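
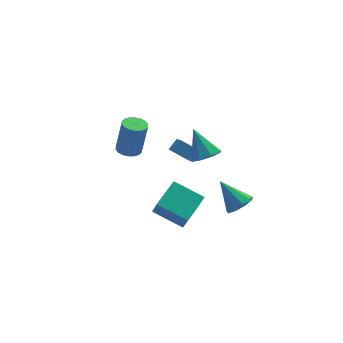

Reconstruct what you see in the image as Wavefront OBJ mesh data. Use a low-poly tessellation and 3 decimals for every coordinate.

v 0.117 1.342 -1.28
v -0.84 2.036 -0.588
v 0.24 2.301 -2.072
v -0.718 2.995 -1.38
v 0.698 1.665 -0.8
v -0.26 2.359 -0.108
v 0.82 2.624 -1.592
v -0.137 3.318 -0.9
v -0.27 -1.936 2.161
v 0.411 -2.333 2.617
v -0.61 -0.824 3.639
v 0.622 -1.78 2.249
v 0.311 -1.319 1.831
v -0.34 -1.219 1.606
v -0.951 -1.539 1.706
v -1.162 -2.092 2.073
v -0.851 -2.553 2.492
v -0.2 -2.653 2.717
v -4.161 -0.454 2.615
v -3.459 -0.54 2.478
v -3.058 -0.471 4.487
v -3.759 -0.386 4.625
v -3.494 -0.221 2.474
v -3.093 -0.152 4.483
v -3.662 0.051 2.498
v -3.26 0.12 4.507
v -3.928 0.223 2.546
v -3.526 0.292 4.555
v -4.24 0.261 2.607
v -3.838 0.33 4.616
v -4.537 0.157 2.67
v -4.135 0.226 4.679
v -4.759 -0.068 2.722
v -4.357 0.001 4.731
v -4.862 -0.369 2.753
v -4.461 -0.3 4.762
v -4.827 -0.688 2.757
v -4.426 -0.619 4.766
v -4.66 -0.96 2.733
v -4.258 -0.891 4.742
v -4.394 -1.132 2.685
v -3.992 -1.063 4.694
v -4.082 -1.17 2.624
v -3.68 -1.101 4.633
v -3.785 -1.066 2.561
v -3.383 -0.997 4.57
v -3.563 -0.841 2.509
v -3.161 -0.772 4.518
v -1.376 -1.354 -4.427
v -1.328 -1.994 -3.206
v -2.745 -0.085 -3.708
v -2.697 -0.726 -2.486
v 0.037 -0.154 -3.854
v 0.085 -0.795 -2.632
v -1.332 1.114 -3.134
v -1.284 0.474 -1.913
v 1.2 -3.338 -1.357
v 1.711 -3.727 -0.755
v 0.44 -2.242 -0.003
v 1.993 -3.247 -0.985
v 1.903 -2.81 -1.389
v 1.485 -2.62 -1.778
v 0.934 -2.765 -1.97
v 0.507 -3.179 -1.875
v 0.404 -3.667 -1.537
v 0.674 -4.001 -1.115
v 1.19 -4.024 -0.807
f 2 4 1
f 5 2 1
f 1 4 3
f 3 5 1
f 2 8 4
f 6 2 5
f 6 8 2
f 4 8 3
f 7 5 3
f 3 8 7
f 7 6 5
f 8 6 7
f 10 9 12
f 10 12 11
f 12 9 13
f 12 13 11
f 13 9 14
f 13 14 11
f 14 9 15
f 14 15 11
f 15 9 16
f 15 16 11
f 16 9 17
f 16 17 11
f 17 9 18
f 17 18 11
f 18 9 10
f 18 10 11
f 20 19 23
f 20 23 21
f 21 23 24
f 21 24 22
f 23 19 25
f 23 25 24
f 24 25 26
f 24 26 22
f 25 19 27
f 25 27 26
f 26 27 28
f 26 28 22
f 27 19 29
f 27 29 28
f 28 29 30
f 28 30 22
f 29 19 31
f 29 31 30
f 30 31 32
f 30 32 22
f 31 19 33
f 31 33 32
f 32 33 34
f 32 34 22
f 33 19 35
f 33 35 34
f 34 35 36
f 34 36 22
f 35 19 37
f 35 37 36
f 36 37 38
f 36 38 22
f 37 19 39
f 37 39 38
f 38 39 40
f 38 40 22
f 39 19 41
f 39 41 40
f 40 41 42
f 40 42 22
f 41 19 43
f 41 43 42
f 42 43 44
f 42 44 22
f 43 19 45
f 43 45 44
f 44 45 46
f 44 46 22
f 45 19 47
f 45 47 46
f 46 47 48
f 46 48 22
f 47 19 20
f 47 20 48
f 48 20 21
f 48 21 22
f 50 52 49
f 53 50 49
f 49 52 51
f 51 53 49
f 50 56 52
f 54 50 53
f 54 56 50
f 52 56 51
f 55 53 51
f 51 56 55
f 55 54 53
f 56 54 55
f 58 57 60
f 58 60 59
f 60 57 61
f 60 61 59
f 61 57 62
f 61 62 59
f 62 57 63
f 62 63 59
f 63 57 64
f 63 64 59
f 64 57 65
f 64 65 59
f 65 57 66
f 65 66 59
f 66 57 67
f 66 67 59
f 67 57 58
f 67 58 59



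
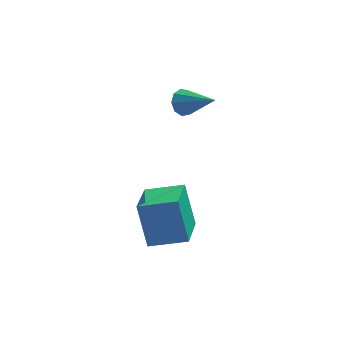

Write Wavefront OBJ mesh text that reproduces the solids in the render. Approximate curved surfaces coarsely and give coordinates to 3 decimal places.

v -1.907 -2.462 -1.585
v -2.263 -1.621 0.115
v -1.522 -0.837 -2.309
v -1.878 0.004 -0.609
v -0.362 -2.644 -1.171
v -0.718 -1.803 0.529
v 0.023 -1.019 -1.895
v -0.333 -0.178 -0.195
v -0.134 3.31 1.586
v 0.329 3.401 1.154
v 1.034 2.33 2.634
v 0.335 3.724 1.45
v 0.121 3.853 1.809
v -0.212 3.728 2.064
v -0.509 3.408 2.096
v -0.63 3.042 1.889
v -0.52 2.801 1.54
v -0.228 2.799 1.213
v 0.107 3.036 1.061
f 2 4 1
f 5 2 1
f 1 4 3
f 3 5 1
f 2 8 4
f 6 2 5
f 6 8 2
f 4 8 3
f 7 5 3
f 3 8 7
f 7 6 5
f 8 6 7
f 10 9 12
f 10 12 11
f 12 9 13
f 12 13 11
f 13 9 14
f 13 14 11
f 14 9 15
f 14 15 11
f 15 9 16
f 15 16 11
f 16 9 17
f 16 17 11
f 17 9 18
f 17 18 11
f 18 9 19
f 18 19 11
f 19 9 10
f 19 10 11



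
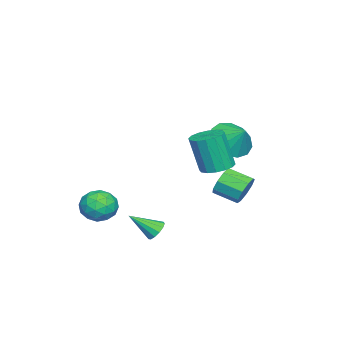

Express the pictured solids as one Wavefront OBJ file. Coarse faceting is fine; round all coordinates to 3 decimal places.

v 3.204 2.396 0.711
v 3.949 2.587 0.748
v 3.982 2.115 2.526
v 3.236 1.924 2.489
v 3.752 2.921 0.84
v 3.785 2.449 2.618
v 3.408 3.115 0.898
v 3.441 2.642 2.676
v 3.009 3.116 0.906
v 3.042 2.643 2.684
v 2.663 2.924 0.861
v 2.696 2.451 2.639
v 2.461 2.59 0.776
v 2.494 2.118 2.554
v 2.458 2.205 0.674
v 2.491 1.733 2.452
v 2.655 1.871 0.582
v 2.688 1.399 2.36
v 2.999 1.678 0.524
v 3.032 1.205 2.302
v 3.398 1.677 0.516
v 3.431 1.204 2.294
v 3.744 1.869 0.561
v 3.777 1.396 2.339
v 3.946 2.202 0.646
v 3.979 1.73 2.424
v 2.968 -0.375 -3.574
v 3.201 -0.651 -4.015
v 3.372 -1.485 -2.666
v 3.433 -0.466 -3.892
v 3.516 -0.252 -3.668
v 3.426 -0.077 -3.414
v 3.19 0.003 -3.211
v 2.884 -0.037 -3.124
v 2.604 -0.184 -3.179
v 2.44 -0.392 -3.36
v 2.443 -0.595 -3.609
v 2.613 -0.728 -3.847
v 2.896 -0.749 -3.999
v -1.517 1.529 0.333
v -0.936 2.006 -0.456
v -1.043 2.331 1.167
v -1.474 2.301 -0.434
v -2.026 2.351 -0.169
v -2.416 2.14 0.256
v -2.52 1.735 0.705
v -2.306 1.264 1.037
v -1.842 0.878 1.145
v -1.274 0.698 0.995
v -0.783 0.782 0.635
v -0.525 1.103 0.18
v -0.583 1.559 -0.227
v 2.247 -2.77 -1.98
v 2.682 -2.198 -2.545
v 3.038 -3.902 -2.515
v 3.473 -3.33 -3.08
v 3.621 -3.282 -2.179
v 3.133 -2.583 -1.848
v 2.587 -3.517 -3.212
v 2.099 -2.818 -2.881
v 2.893 -2.66 -3.307
v 3.532 -2.515 -2.669
v 2.188 -3.585 -2.391
v 2.827 -3.44 -1.753
v 2.395 -2.385 -2.216
v 3.325 -3.715 -2.844
v 3.412 -3.687 -2.315
v 3.668 -3.351 -2.647
v 2.66 -2.611 -1.806
v 2.916 -2.275 -2.138
v 3.468 -2.912 -1.923
v 2.804 -3.825 -2.922
v 3.06 -3.489 -3.254
v 2.052 -2.749 -2.413
v 2.308 -2.413 -2.745
v 2.252 -3.188 -3.137
v 2.775 -2.32 -2.996
v 3.239 -2.985 -3.31
v 2.719 -3.095 -3.387
v 2.432 -2.684 -3.193
v 3.151 -2.235 -2.621
v 3.615 -2.9 -2.935
v 3.702 -2.872 -2.405
v 3.415 -2.461 -2.211
v 3.274 -2.506 -3.068
v 2.105 -3.2 -2.125
v 2.569 -3.865 -2.439
v 2.305 -3.639 -2.849
v 2.018 -3.228 -2.655
v 2.481 -3.115 -1.75
v 2.945 -3.78 -2.064
v 3.288 -3.416 -1.867
v 3.001 -3.005 -1.673
v 2.446 -3.594 -1.992
v 1.36 3.094 -1.347
v 1.749 3.314 -0.72
v 1.688 2.186 -0.286
v 1.3 1.966 -0.913
v 1.231 3.372 -0.641
v 1.171 2.244 -0.207
v 0.774 3.3 -0.892
v 0.714 2.172 -0.458
v 0.591 3.131 -1.356
v 0.531 2.003 -0.923
v 0.768 2.945 -1.816
v 0.708 1.817 -1.382
v 1.222 2.829 -2.056
v 1.162 1.701 -1.623
v 1.741 2.836 -1.965
v 1.681 1.708 -1.531
v 2.081 2.965 -1.584
v 2.021 1.837 -1.15
v 2.084 3.153 -1.092
v 2.024 2.025 -0.659
f 2 1 5
f 2 5 3
f 3 5 6
f 3 6 4
f 5 1 7
f 5 7 6
f 6 7 8
f 6 8 4
f 7 1 9
f 7 9 8
f 8 9 10
f 8 10 4
f 9 1 11
f 9 11 10
f 10 11 12
f 10 12 4
f 11 1 13
f 11 13 12
f 12 13 14
f 12 14 4
f 13 1 15
f 13 15 14
f 14 15 16
f 14 16 4
f 15 1 17
f 15 17 16
f 16 17 18
f 16 18 4
f 17 1 19
f 17 19 18
f 18 19 20
f 18 20 4
f 19 1 21
f 19 21 20
f 20 21 22
f 20 22 4
f 21 1 23
f 21 23 22
f 22 23 24
f 22 24 4
f 23 1 25
f 23 25 24
f 24 25 26
f 24 26 4
f 25 1 2
f 25 2 26
f 26 2 3
f 26 3 4
f 28 27 30
f 28 30 29
f 30 27 31
f 30 31 29
f 31 27 32
f 31 32 29
f 32 27 33
f 32 33 29
f 33 27 34
f 33 34 29
f 34 27 35
f 34 35 29
f 35 27 36
f 35 36 29
f 36 27 37
f 36 37 29
f 37 27 38
f 37 38 29
f 38 27 39
f 38 39 29
f 39 27 28
f 39 28 29
f 41 40 43
f 41 43 42
f 43 40 44
f 43 44 42
f 44 40 45
f 44 45 42
f 45 40 46
f 45 46 42
f 46 40 47
f 46 47 42
f 47 40 48
f 47 48 42
f 48 40 49
f 48 49 42
f 49 40 50
f 49 50 42
f 50 40 51
f 50 51 42
f 51 40 52
f 51 52 42
f 52 40 41
f 52 41 42
f 53 90 69
f 90 64 93
f 69 93 58
f 90 93 69
f 53 69 65
f 69 58 70
f 65 70 54
f 69 70 65
f 53 65 74
f 65 54 75
f 74 75 60
f 65 75 74
f 53 74 86
f 74 60 89
f 86 89 63
f 74 89 86
f 53 86 90
f 86 63 94
f 90 94 64
f 86 94 90
f 54 70 81
f 70 58 84
f 81 84 62
f 70 84 81
f 58 93 71
f 93 64 92
f 71 92 57
f 93 92 71
f 64 94 91
f 94 63 87
f 91 87 55
f 94 87 91
f 63 89 88
f 89 60 76
f 88 76 59
f 89 76 88
f 60 75 80
f 75 54 77
f 80 77 61
f 75 77 80
f 56 82 68
f 82 62 83
f 68 83 57
f 82 83 68
f 56 68 66
f 68 57 67
f 66 67 55
f 68 67 66
f 56 66 73
f 66 55 72
f 73 72 59
f 66 72 73
f 56 73 78
f 73 59 79
f 78 79 61
f 73 79 78
f 56 78 82
f 78 61 85
f 82 85 62
f 78 85 82
f 57 83 71
f 83 62 84
f 71 84 58
f 83 84 71
f 55 67 91
f 67 57 92
f 91 92 64
f 67 92 91
f 59 72 88
f 72 55 87
f 88 87 63
f 72 87 88
f 61 79 80
f 79 59 76
f 80 76 60
f 79 76 80
f 62 85 81
f 85 61 77
f 81 77 54
f 85 77 81
f 96 95 99
f 96 99 97
f 97 99 100
f 97 100 98
f 99 95 101
f 99 101 100
f 100 101 102
f 100 102 98
f 101 95 103
f 101 103 102
f 102 103 104
f 102 104 98
f 103 95 105
f 103 105 104
f 104 105 106
f 104 106 98
f 105 95 107
f 105 107 106
f 106 107 108
f 106 108 98
f 107 95 109
f 107 109 108
f 108 109 110
f 108 110 98
f 109 95 111
f 109 111 110
f 110 111 112
f 110 112 98
f 111 95 113
f 111 113 112
f 112 113 114
f 112 114 98
f 113 95 96
f 113 96 114
f 114 96 97
f 114 97 98



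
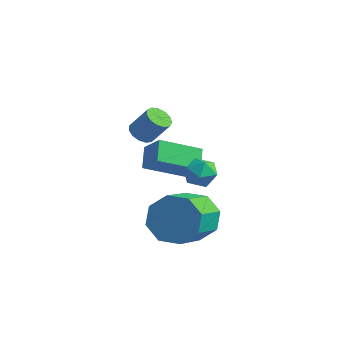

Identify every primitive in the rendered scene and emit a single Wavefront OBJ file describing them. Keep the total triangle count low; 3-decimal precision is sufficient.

v -0.573 1.369 0.734
v -0.352 1.697 1.278
v 0.452 1.263 0.382
v 0.673 1.591 0.926
v 0.41 0.975 0.988
v -0.224 1.04 1.206
v 0.324 1.92 0.454
v -0.31 1.985 0.672
v 0.202 2.037 1.106
v 0.255 1.453 1.436
v -0.155 1.507 0.224
v -0.102 0.923 0.554
v -1.567 2.818 0.351
v -2.482 1.568 1.077
v -0.783 2.675 1.095
v -1.698 1.426 1.821
v -1.142 2.174 -0.221
v -2.057 0.925 0.505
v -0.358 2.032 0.523
v -1.273 0.782 1.249
v -1.276 -0.062 3.062
v -0.881 -0.313 2.86
v -0.29 -0.09 3.735
v -0.684 0.162 3.938
v -0.856 -0.041 2.773
v -0.265 0.183 3.649
v -0.964 0.226 2.778
v -0.373 0.449 3.654
v -1.171 0.401 2.874
v -0.58 0.624 3.749
v -1.411 0.429 3.029
v -0.82 0.652 3.904
v -1.609 0.301 3.195
v -1.017 0.525 4.07
v -1.7 0.059 3.318
v -1.109 0.282 4.194
v -1.657 -0.222 3.361
v -1.065 0.001 4.236
v -1.493 -0.452 3.308
v -0.901 -0.229 4.184
v -1.259 -0.558 3.178
v -0.668 -0.335 4.053
v -1.032 -0.506 3.011
v -0.44 -0.283 3.886
v 1.385 -0.694 0.35
v 2.317 -0.613 0.059
v 2.727 -2.164 0.938
v 1.795 -2.246 1.23
v 2.191 -0.274 0.715
v 2.601 -1.825 1.595
v 1.593 -0.181 1.158
v 2.003 -1.732 2.038
v 0.873 -0.389 1.128
v 1.283 -1.94 2.008
v 0.453 -0.776 0.642
v 0.863 -2.327 1.521
v 0.579 -1.115 -0.015
v 0.989 -2.666 0.865
v 1.177 -1.208 -0.458
v 1.587 -2.759 0.422
v 1.897 -1 -0.428
v 2.307 -2.551 0.452
f 1 12 6
f 1 6 2
f 1 2 8
f 1 8 11
f 1 11 12
f 2 6 10
f 6 12 5
f 12 11 3
f 11 8 7
f 8 2 9
f 4 10 5
f 4 5 3
f 4 3 7
f 4 7 9
f 4 9 10
f 5 10 6
f 3 5 12
f 7 3 11
f 9 7 8
f 10 9 2
f 14 16 13
f 17 14 13
f 13 16 15
f 15 17 13
f 14 20 16
f 18 14 17
f 18 20 14
f 16 20 15
f 19 17 15
f 15 20 19
f 19 18 17
f 20 18 19
f 22 21 25
f 22 25 23
f 23 25 26
f 23 26 24
f 25 21 27
f 25 27 26
f 26 27 28
f 26 28 24
f 27 21 29
f 27 29 28
f 28 29 30
f 28 30 24
f 29 21 31
f 29 31 30
f 30 31 32
f 30 32 24
f 31 21 33
f 31 33 32
f 32 33 34
f 32 34 24
f 33 21 35
f 33 35 34
f 34 35 36
f 34 36 24
f 35 21 37
f 35 37 36
f 36 37 38
f 36 38 24
f 37 21 39
f 37 39 38
f 38 39 40
f 38 40 24
f 39 21 41
f 39 41 40
f 40 41 42
f 40 42 24
f 41 21 43
f 41 43 42
f 42 43 44
f 42 44 24
f 43 21 22
f 43 22 44
f 44 22 23
f 44 23 24
f 46 45 49
f 46 49 47
f 47 49 50
f 47 50 48
f 49 45 51
f 49 51 50
f 50 51 52
f 50 52 48
f 51 45 53
f 51 53 52
f 52 53 54
f 52 54 48
f 53 45 55
f 53 55 54
f 54 55 56
f 54 56 48
f 55 45 57
f 55 57 56
f 56 57 58
f 56 58 48
f 57 45 59
f 57 59 58
f 58 59 60
f 58 60 48
f 59 45 61
f 59 61 60
f 60 61 62
f 60 62 48
f 61 45 46
f 61 46 62
f 62 46 47
f 62 47 48



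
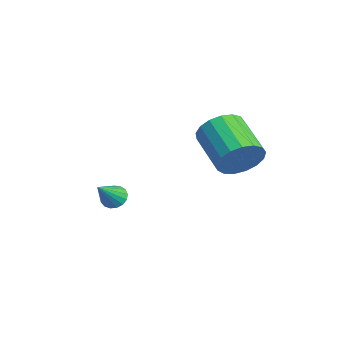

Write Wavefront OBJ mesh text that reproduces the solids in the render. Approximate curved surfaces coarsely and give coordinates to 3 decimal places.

v -2.357 -1.113 -4.078
v -2.054 -1.328 -4.456
v -1.663 -1.887 -3.082
v -1.925 -1.121 -4.385
v -1.895 -0.913 -4.244
v -1.971 -0.75 -4.065
v -2.136 -0.67 -3.889
v -2.351 -0.692 -3.756
v -2.567 -0.811 -3.697
v -2.736 -0.998 -3.725
v -2.817 -1.212 -3.835
v -2.794 -1.403 -4
v -2.67 -1.528 -4.183
v -2.475 -1.558 -4.342
v -2.252 -1.486 -4.44
v 2.374 1.963 -0.275
v 2.725 1.47 0.377
v 1.117 1.263 1.087
v 0.766 1.757 0.435
v 2.742 1.867 0.529
v 1.134 1.661 1.24
v 2.674 2.286 0.498
v 1.066 2.08 1.208
v 2.538 2.632 0.289
v 0.93 2.425 1
v 2.364 2.824 -0.049
v 0.756 2.618 0.662
v 2.192 2.819 -0.439
v 0.584 2.613 0.272
v 2.062 2.618 -0.791
v 0.454 2.412 -0.081
v 2.003 2.267 -1.025
v 0.396 2.061 -0.315
v 2.03 1.846 -1.088
v 0.422 1.64 -0.377
v 2.135 1.452 -0.964
v 0.527 1.246 -0.253
v 2.295 1.176 -0.682
v 0.687 0.969 0.028
v 2.473 1.079 -0.308
v 0.865 0.873 0.403
v 2.628 1.185 0.075
v 1.02 0.979 0.785
f 2 1 4
f 2 4 3
f 4 1 5
f 4 5 3
f 5 1 6
f 5 6 3
f 6 1 7
f 6 7 3
f 7 1 8
f 7 8 3
f 8 1 9
f 8 9 3
f 9 1 10
f 9 10 3
f 10 1 11
f 10 11 3
f 11 1 12
f 11 12 3
f 12 1 13
f 12 13 3
f 13 1 14
f 13 14 3
f 14 1 15
f 14 15 3
f 15 1 2
f 15 2 3
f 17 16 20
f 17 20 18
f 18 20 21
f 18 21 19
f 20 16 22
f 20 22 21
f 21 22 23
f 21 23 19
f 22 16 24
f 22 24 23
f 23 24 25
f 23 25 19
f 24 16 26
f 24 26 25
f 25 26 27
f 25 27 19
f 26 16 28
f 26 28 27
f 27 28 29
f 27 29 19
f 28 16 30
f 28 30 29
f 29 30 31
f 29 31 19
f 30 16 32
f 30 32 31
f 31 32 33
f 31 33 19
f 32 16 34
f 32 34 33
f 33 34 35
f 33 35 19
f 34 16 36
f 34 36 35
f 35 36 37
f 35 37 19
f 36 16 38
f 36 38 37
f 37 38 39
f 37 39 19
f 38 16 40
f 38 40 39
f 39 40 41
f 39 41 19
f 40 16 42
f 40 42 41
f 41 42 43
f 41 43 19
f 42 16 17
f 42 17 43
f 43 17 18
f 43 18 19



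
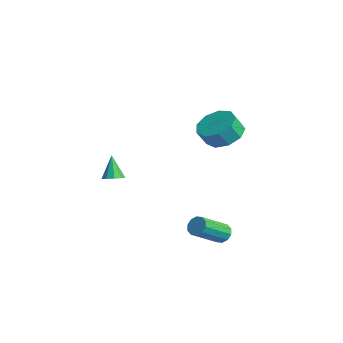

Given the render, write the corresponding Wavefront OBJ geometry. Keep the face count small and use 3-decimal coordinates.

v 1.602 4.109 1.866
v 2.094 3.304 1.34
v 2.129 2.745 2.229
v 1.638 3.551 2.754
v 2.597 3.771 1.614
v 2.632 3.212 2.503
v 2.634 4.396 2.005
v 2.669 3.838 2.894
v 2.189 4.887 2.331
v 2.224 4.329 3.22
v 1.469 5.014 2.439
v 1.504 4.456 3.328
v 0.812 4.718 2.279
v 0.847 4.16 3.168
v 0.524 4.136 1.925
v 0.56 3.578 2.814
v 0.741 3.542 1.544
v 0.776 2.984 2.432
v 1.361 3.213 1.313
v 1.396 2.655 2.201
v -3.316 0.393 -2.491
v -2.803 0.208 -2.218
v -3.944 0.607 -1.169
v -2.791 0.621 -2.279
v -3.025 0.927 -2.44
v -3.395 0.983 -2.625
v -3.728 0.762 -2.747
v -3.868 0.369 -2.75
v -3.75 -0.013 -2.631
v -3.428 -0.205 -2.448
v -3.054 -0.118 -2.284
v 2.504 3.504 -4.436
v 2.814 3.829 -4.038
v 3.106 2.261 -2.986
v 2.796 1.936 -3.384
v 2.457 3.831 -3.935
v 2.75 2.264 -2.883
v 2.119 3.708 -4.024
v 2.411 2.141 -2.972
v 1.927 3.508 -4.27
v 2.22 1.94 -3.218
v 1.956 3.305 -4.579
v 2.249 1.738 -3.527
v 2.194 3.179 -4.834
v 2.486 1.611 -3.782
v 2.55 3.176 -4.937
v 2.843 1.609 -3.885
v 2.889 3.299 -4.848
v 3.181 1.732 -3.796
v 3.08 3.5 -4.602
v 3.373 1.932 -3.55
v 3.051 3.702 -4.293
v 3.344 2.135 -3.241
f 2 1 5
f 2 5 3
f 3 5 6
f 3 6 4
f 5 1 7
f 5 7 6
f 6 7 8
f 6 8 4
f 7 1 9
f 7 9 8
f 8 9 10
f 8 10 4
f 9 1 11
f 9 11 10
f 10 11 12
f 10 12 4
f 11 1 13
f 11 13 12
f 12 13 14
f 12 14 4
f 13 1 15
f 13 15 14
f 14 15 16
f 14 16 4
f 15 1 17
f 15 17 16
f 16 17 18
f 16 18 4
f 17 1 19
f 17 19 18
f 18 19 20
f 18 20 4
f 19 1 2
f 19 2 20
f 20 2 3
f 20 3 4
f 22 21 24
f 22 24 23
f 24 21 25
f 24 25 23
f 25 21 26
f 25 26 23
f 26 21 27
f 26 27 23
f 27 21 28
f 27 28 23
f 28 21 29
f 28 29 23
f 29 21 30
f 29 30 23
f 30 21 31
f 30 31 23
f 31 21 22
f 31 22 23
f 33 32 36
f 33 36 34
f 34 36 37
f 34 37 35
f 36 32 38
f 36 38 37
f 37 38 39
f 37 39 35
f 38 32 40
f 38 40 39
f 39 40 41
f 39 41 35
f 40 32 42
f 40 42 41
f 41 42 43
f 41 43 35
f 42 32 44
f 42 44 43
f 43 44 45
f 43 45 35
f 44 32 46
f 44 46 45
f 45 46 47
f 45 47 35
f 46 32 48
f 46 48 47
f 47 48 49
f 47 49 35
f 48 32 50
f 48 50 49
f 49 50 51
f 49 51 35
f 50 32 52
f 50 52 51
f 51 52 53
f 51 53 35
f 52 32 33
f 52 33 53
f 53 33 34
f 53 34 35



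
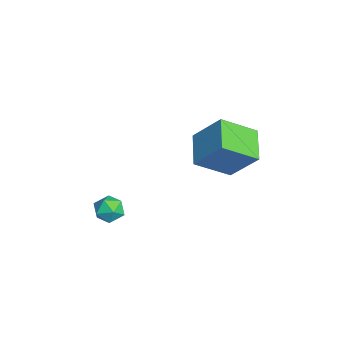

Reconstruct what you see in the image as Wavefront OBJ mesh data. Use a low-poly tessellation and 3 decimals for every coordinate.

v 1.774 2.603 -1.609
v 0.231 2.741 -0.986
v 1.495 4.17 -2.647
v -0.048 4.308 -2.023
v 2.448 3.672 -0.177
v 0.905 3.81 0.447
v 2.169 5.239 -1.214
v 0.626 5.377 -0.591
v 2.327 -0.293 -4.152
v 2.65 -0.755 -3.679
v 1.41 -1.045 -4.261
v 1.733 -1.507 -3.788
v 1.471 -0.862 -3.551
v 2.037 -0.397 -3.483
v 2.023 -1.403 -4.457
v 2.589 -0.938 -4.389
v 2.462 -1.441 -3.867
v 2.121 -1.107 -3.307
v 1.939 -0.693 -4.633
v 1.598 -0.359 -4.073
f 2 4 1
f 5 2 1
f 1 4 3
f 3 5 1
f 2 8 4
f 6 2 5
f 6 8 2
f 4 8 3
f 7 5 3
f 3 8 7
f 7 6 5
f 8 6 7
f 9 20 14
f 9 14 10
f 9 10 16
f 9 16 19
f 9 19 20
f 10 14 18
f 14 20 13
f 20 19 11
f 19 16 15
f 16 10 17
f 12 18 13
f 12 13 11
f 12 11 15
f 12 15 17
f 12 17 18
f 13 18 14
f 11 13 20
f 15 11 19
f 17 15 16
f 18 17 10



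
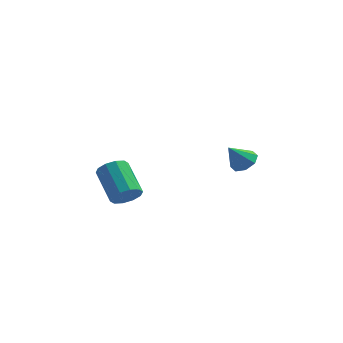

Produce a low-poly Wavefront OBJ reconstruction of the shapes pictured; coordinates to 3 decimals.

v -1.845 -3.018 3.13
v -1.342 -2.989 3.588
v -2.293 -1.992 4.567
v -2.795 -2.022 4.11
v -1.29 -2.672 3.317
v -2.241 -1.675 4.296
v -1.449 -2.487 2.974
v -2.4 -1.491 3.954
v -1.76 -2.506 2.692
v -2.71 -1.509 3.671
v -2.102 -2.72 2.576
v -3.053 -1.723 3.556
v -2.347 -3.048 2.673
v -3.298 -2.051 3.652
v -2.399 -3.365 2.944
v -3.35 -2.368 3.923
v -2.24 -3.549 3.286
v -3.191 -2.553 4.266
v -1.93 -3.531 3.569
v -2.88 -2.534 4.548
v -1.587 -3.317 3.684
v -2.538 -2.32 4.664
v 1.304 2.577 2.986
v 1.857 2.677 3.351
v 0.776 2.043 3.934
v 1.526 3.067 3.386
v 1.065 3.17 3.187
v 0.744 2.926 2.87
v 0.752 2.477 2.621
v 1.083 2.087 2.586
v 1.544 1.985 2.785
v 1.865 2.229 3.102
f 2 1 5
f 2 5 3
f 3 5 6
f 3 6 4
f 5 1 7
f 5 7 6
f 6 7 8
f 6 8 4
f 7 1 9
f 7 9 8
f 8 9 10
f 8 10 4
f 9 1 11
f 9 11 10
f 10 11 12
f 10 12 4
f 11 1 13
f 11 13 12
f 12 13 14
f 12 14 4
f 13 1 15
f 13 15 14
f 14 15 16
f 14 16 4
f 15 1 17
f 15 17 16
f 16 17 18
f 16 18 4
f 17 1 19
f 17 19 18
f 18 19 20
f 18 20 4
f 19 1 21
f 19 21 20
f 20 21 22
f 20 22 4
f 21 1 2
f 21 2 22
f 22 2 3
f 22 3 4
f 24 23 26
f 24 26 25
f 26 23 27
f 26 27 25
f 27 23 28
f 27 28 25
f 28 23 29
f 28 29 25
f 29 23 30
f 29 30 25
f 30 23 31
f 30 31 25
f 31 23 32
f 31 32 25
f 32 23 24
f 32 24 25



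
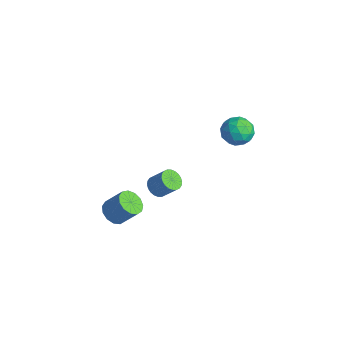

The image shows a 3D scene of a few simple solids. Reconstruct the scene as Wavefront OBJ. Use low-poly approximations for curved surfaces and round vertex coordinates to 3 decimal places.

v -2.858 4.38 0.007
v -2.21 4.175 0.447
v -3.03 3.125 -0.327
v -2.382 2.92 0.113
v -3.056 3.175 0.481
v -2.95 3.951 0.687
v -2.29 3.349 -0.567
v -2.184 4.125 -0.361
v -1.859 3.537 0.092
v -2.332 3.43 0.74
v -2.908 3.87 -0.62
v -3.381 3.763 0.028
v -2.519 4.388 0.256
v -2.721 2.912 -0.136
v -3.117 3.062 0.08
v -2.736 2.942 0.339
v -2.954 4.256 0.397
v -2.573 4.135 0.656
v -3.07 3.548 0.676
v -2.667 3.165 -0.536
v -2.286 3.044 -0.277
v -2.504 4.358 -0.219
v -2.123 4.238 0.04
v -2.17 3.752 -0.556
v -1.932 3.892 0.306
v -2.033 3.155 0.11
v -1.979 3.407 -0.29
v -1.916 3.863 -0.169
v -2.21 3.829 0.687
v -2.311 3.091 0.491
v -2.707 3.242 0.707
v -2.645 3.698 0.828
v -2.004 3.455 0.478
v -2.929 4.209 -0.371
v -3.03 3.471 -0.567
v -2.595 3.602 -0.708
v -2.533 4.058 -0.587
v -3.207 4.145 0.01
v -3.308 3.408 -0.186
v -3.324 3.437 0.289
v -3.261 3.893 0.41
v -3.236 3.845 -0.358
v -3.52 0.128 -3.178
v -3.036 -0.091 -3.385
v -2.496 0.353 -2.588
v -2.98 0.572 -2.382
v -3.043 0.105 -3.489
v -2.503 0.549 -2.693
v -3.123 0.305 -3.547
v -2.582 0.749 -2.75
v -3.263 0.478 -3.548
v -2.722 0.921 -2.751
v -3.442 0.597 -3.492
v -2.901 1.041 -2.696
v -3.633 0.645 -3.389
v -3.093 1.089 -2.593
v -3.807 0.615 -3.254
v -3.267 1.058 -2.458
v -3.938 0.51 -3.108
v -3.397 0.954 -2.311
v -4.004 0.347 -2.972
v -3.464 0.791 -2.175
v -3.997 0.151 -2.867
v -3.457 0.595 -2.071
v -3.918 -0.049 -2.81
v -3.377 0.395 -2.013
v -3.778 -0.221 -2.809
v -3.237 0.222 -2.012
v -3.599 -0.341 -2.864
v -3.058 0.103 -2.068
v -3.407 -0.389 -2.967
v -2.867 0.055 -2.171
v -3.233 -0.358 -3.102
v -2.693 0.085 -2.306
v -3.103 -0.254 -3.249
v -2.562 0.19 -2.452
v -2.765 -2.392 -3.158
v -2.377 -2.924 -3.035
v -1.867 -2.341 -2.119
v -2.255 -1.808 -2.242
v -2.187 -2.708 -3.279
v -1.676 -2.124 -2.363
v -2.181 -2.391 -3.485
v -1.67 -1.808 -2.569
v -2.36 -2.074 -3.586
v -1.849 -1.491 -2.67
v -2.667 -1.859 -3.552
v -2.157 -1.275 -2.636
v -3.006 -1.812 -3.393
v -2.496 -1.229 -2.477
v -3.269 -1.95 -3.159
v -2.758 -1.366 -2.243
v -3.372 -2.227 -2.924
v -2.861 -1.644 -2.009
v -3.282 -2.557 -2.764
v -2.771 -1.974 -1.849
v -3.028 -2.835 -2.729
v -2.517 -2.251 -1.813
v -2.691 -2.971 -2.83
v -2.18 -2.388 -1.914
f 1 38 17
f 38 12 41
f 17 41 6
f 38 41 17
f 1 17 13
f 17 6 18
f 13 18 2
f 17 18 13
f 1 13 22
f 13 2 23
f 22 23 8
f 13 23 22
f 1 22 34
f 22 8 37
f 34 37 11
f 22 37 34
f 1 34 38
f 34 11 42
f 38 42 12
f 34 42 38
f 2 18 29
f 18 6 32
f 29 32 10
f 18 32 29
f 6 41 19
f 41 12 40
f 19 40 5
f 41 40 19
f 12 42 39
f 42 11 35
f 39 35 3
f 42 35 39
f 11 37 36
f 37 8 24
f 36 24 7
f 37 24 36
f 8 23 28
f 23 2 25
f 28 25 9
f 23 25 28
f 4 30 16
f 30 10 31
f 16 31 5
f 30 31 16
f 4 16 14
f 16 5 15
f 14 15 3
f 16 15 14
f 4 14 21
f 14 3 20
f 21 20 7
f 14 20 21
f 4 21 26
f 21 7 27
f 26 27 9
f 21 27 26
f 4 26 30
f 26 9 33
f 30 33 10
f 26 33 30
f 5 31 19
f 31 10 32
f 19 32 6
f 31 32 19
f 3 15 39
f 15 5 40
f 39 40 12
f 15 40 39
f 7 20 36
f 20 3 35
f 36 35 11
f 20 35 36
f 9 27 28
f 27 7 24
f 28 24 8
f 27 24 28
f 10 33 29
f 33 9 25
f 29 25 2
f 33 25 29
f 44 43 47
f 44 47 45
f 45 47 48
f 45 48 46
f 47 43 49
f 47 49 48
f 48 49 50
f 48 50 46
f 49 43 51
f 49 51 50
f 50 51 52
f 50 52 46
f 51 43 53
f 51 53 52
f 52 53 54
f 52 54 46
f 53 43 55
f 53 55 54
f 54 55 56
f 54 56 46
f 55 43 57
f 55 57 56
f 56 57 58
f 56 58 46
f 57 43 59
f 57 59 58
f 58 59 60
f 58 60 46
f 59 43 61
f 59 61 60
f 60 61 62
f 60 62 46
f 61 43 63
f 61 63 62
f 62 63 64
f 62 64 46
f 63 43 65
f 63 65 64
f 64 65 66
f 64 66 46
f 65 43 67
f 65 67 66
f 66 67 68
f 66 68 46
f 67 43 69
f 67 69 68
f 68 69 70
f 68 70 46
f 69 43 71
f 69 71 70
f 70 71 72
f 70 72 46
f 71 43 73
f 71 73 72
f 72 73 74
f 72 74 46
f 73 43 75
f 73 75 74
f 74 75 76
f 74 76 46
f 75 43 44
f 75 44 76
f 76 44 45
f 76 45 46
f 78 77 81
f 78 81 79
f 79 81 82
f 79 82 80
f 81 77 83
f 81 83 82
f 82 83 84
f 82 84 80
f 83 77 85
f 83 85 84
f 84 85 86
f 84 86 80
f 85 77 87
f 85 87 86
f 86 87 88
f 86 88 80
f 87 77 89
f 87 89 88
f 88 89 90
f 88 90 80
f 89 77 91
f 89 91 90
f 90 91 92
f 90 92 80
f 91 77 93
f 91 93 92
f 92 93 94
f 92 94 80
f 93 77 95
f 93 95 94
f 94 95 96
f 94 96 80
f 95 77 97
f 95 97 96
f 96 97 98
f 96 98 80
f 97 77 99
f 97 99 98
f 98 99 100
f 98 100 80
f 99 77 78
f 99 78 100
f 100 78 79
f 100 79 80



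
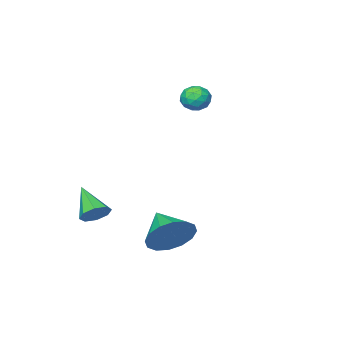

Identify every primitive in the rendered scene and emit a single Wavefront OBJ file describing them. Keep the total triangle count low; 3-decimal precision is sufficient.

v 2.298 -2.128 -3.244
v 2.581 -1.799 -2.747
v 2.062 -3.392 -2.276
v 2.082 -1.724 -2.769
v 1.709 -1.885 -3.07
v 1.681 -2.188 -3.473
v 2.015 -2.456 -3.742
v 2.513 -2.532 -3.719
v 2.886 -2.371 -3.419
v 2.914 -2.068 -3.016
v -3.326 -2.083 1.786
v -2.872 -1.907 1.321
v -2.788 -3.013 1.959
v -2.334 -2.837 1.494
v -2.365 -2.504 2.078
v -2.697 -1.928 1.971
v -2.963 -2.992 1.309
v -3.295 -2.416 1.202
v -2.647 -2.468 1.027
v -2.278 -2.167 1.502
v -3.382 -2.753 1.778
v -3.013 -2.452 2.253
v -3.146 -1.913 1.539
v -2.514 -3.007 1.741
v -2.532 -2.811 2.085
v -2.265 -2.708 1.811
v -3.044 -1.926 1.92
v -2.777 -1.822 1.647
v -2.479 -2.173 2.092
v -2.883 -3.098 1.633
v -2.616 -2.994 1.36
v -3.395 -2.212 1.469
v -3.128 -2.109 1.195
v -3.181 -2.747 1.188
v -2.747 -2.14 1.092
v -2.431 -2.687 1.194
v -2.801 -2.777 1.085
v -2.996 -2.439 1.022
v -2.53 -1.962 1.371
v -2.214 -2.51 1.473
v -2.232 -2.313 1.816
v -2.428 -1.975 1.753
v -2.398 -2.293 1.198
v -3.446 -2.41 1.807
v -3.13 -2.958 1.909
v -3.232 -2.945 1.527
v -3.428 -2.607 1.464
v -3.229 -2.233 2.086
v -2.913 -2.78 2.188
v -2.664 -2.481 2.258
v -2.859 -2.143 2.195
v -3.262 -2.627 2.082
v 1.894 2.035 -3.006
v 2.561 2.238 -2.261
v 1.566 0.725 -2.354
v 2.103 2.437 -2.091
v 1.588 2.529 -2.167
v 1.155 2.488 -2.467
v 0.921 2.326 -2.911
v 0.947 2.086 -3.381
v 1.227 1.833 -3.75
v 1.685 1.634 -3.92
v 2.2 1.542 -3.844
v 2.633 1.583 -3.544
v 2.867 1.745 -3.1
v 2.841 1.985 -2.63
f 2 1 4
f 2 4 3
f 4 1 5
f 4 5 3
f 5 1 6
f 5 6 3
f 6 1 7
f 6 7 3
f 7 1 8
f 7 8 3
f 8 1 9
f 8 9 3
f 9 1 10
f 9 10 3
f 10 1 2
f 10 2 3
f 11 48 27
f 48 22 51
f 27 51 16
f 48 51 27
f 11 27 23
f 27 16 28
f 23 28 12
f 27 28 23
f 11 23 32
f 23 12 33
f 32 33 18
f 23 33 32
f 11 32 44
f 32 18 47
f 44 47 21
f 32 47 44
f 11 44 48
f 44 21 52
f 48 52 22
f 44 52 48
f 12 28 39
f 28 16 42
f 39 42 20
f 28 42 39
f 16 51 29
f 51 22 50
f 29 50 15
f 51 50 29
f 22 52 49
f 52 21 45
f 49 45 13
f 52 45 49
f 21 47 46
f 47 18 34
f 46 34 17
f 47 34 46
f 18 33 38
f 33 12 35
f 38 35 19
f 33 35 38
f 14 40 26
f 40 20 41
f 26 41 15
f 40 41 26
f 14 26 24
f 26 15 25
f 24 25 13
f 26 25 24
f 14 24 31
f 24 13 30
f 31 30 17
f 24 30 31
f 14 31 36
f 31 17 37
f 36 37 19
f 31 37 36
f 14 36 40
f 36 19 43
f 40 43 20
f 36 43 40
f 15 41 29
f 41 20 42
f 29 42 16
f 41 42 29
f 13 25 49
f 25 15 50
f 49 50 22
f 25 50 49
f 17 30 46
f 30 13 45
f 46 45 21
f 30 45 46
f 19 37 38
f 37 17 34
f 38 34 18
f 37 34 38
f 20 43 39
f 43 19 35
f 39 35 12
f 43 35 39
f 54 53 56
f 54 56 55
f 56 53 57
f 56 57 55
f 57 53 58
f 57 58 55
f 58 53 59
f 58 59 55
f 59 53 60
f 59 60 55
f 60 53 61
f 60 61 55
f 61 53 62
f 61 62 55
f 62 53 63
f 62 63 55
f 63 53 64
f 63 64 55
f 64 53 65
f 64 65 55
f 65 53 66
f 65 66 55
f 66 53 54
f 66 54 55



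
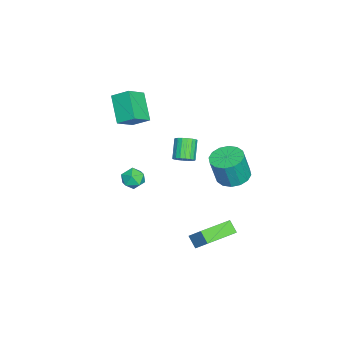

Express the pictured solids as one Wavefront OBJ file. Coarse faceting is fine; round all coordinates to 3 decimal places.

v 2.188 3.83 0.108
v 2.69 3.004 -0.152
v 3.013 2.645 1.612
v 2.512 3.47 1.872
v 3.046 3.38 -0.141
v 3.369 3.02 1.624
v 3.173 3.876 -0.063
v 3.496 3.516 1.702
v 3.035 4.359 0.06
v 3.359 4 1.825
v 2.671 4.701 0.197
v 2.995 4.341 1.962
v 2.178 4.809 0.309
v 2.501 4.45 2.074
v 1.687 4.655 0.368
v 2.01 4.296 2.132
v 1.331 4.28 0.356
v 1.654 3.92 2.121
v 1.204 3.784 0.278
v 1.527 3.424 2.043
v 1.341 3.3 0.155
v 1.665 2.941 1.92
v 1.705 2.959 0.018
v 2.029 2.599 1.783
v 2.199 2.85 -0.094
v 2.522 2.491 1.671
v 2.603 3.062 -3.987
v 3.14 3.825 -2.985
v 3.063 3.528 -4.589
v 3.601 4.291 -3.587
v 4.199 1.709 -3.813
v 4.737 2.472 -2.811
v 4.66 2.175 -4.415
v 5.197 2.938 -3.413
v 1.945 1.006 0.857
v 2.375 1.169 1.302
v 1.405 1.098 2.267
v 0.975 0.934 1.823
v 2.273 1.421 1.218
v 1.303 1.35 2.183
v 2.105 1.591 1.062
v 1.135 1.519 2.027
v 1.906 1.644 0.866
v 0.936 1.573 1.831
v 1.714 1.572 0.668
v 0.744 1.5 1.633
v 1.568 1.387 0.507
v 0.599 1.315 1.472
v 1.497 1.127 0.416
v 0.527 1.055 1.381
v 1.515 0.842 0.413
v 0.545 0.771 1.378
v 1.617 0.59 0.497
v 0.647 0.519 1.462
v 1.785 0.421 0.653
v 0.815 0.349 1.618
v 1.984 0.367 0.849
v 1.014 0.296 1.814
v 2.176 0.44 1.047
v 1.206 0.368 2.012
v 2.321 0.625 1.208
v 1.352 0.553 2.173
v 2.393 0.885 1.299
v 1.423 0.813 2.264
v 0.367 -1.542 -2.748
v 1.096 -1.709 -2.466
v -0.056 -2.691 -2.334
v 0.673 -2.858 -2.052
v 0.229 -2.292 -1.704
v 0.491 -1.581 -1.959
v 0.549 -2.819 -2.841
v 0.811 -2.108 -3.096
v 1.208 -2.498 -2.523
v 1.011 -2.172 -1.82
v 0.029 -2.228 -2.98
v -0.168 -1.902 -2.277
v -2.854 -2.936 -0.359
v -4.263 -3.583 0.952
v -2.73 -1.87 0.302
v -4.138 -2.517 1.612
v -1.742 -3.603 0.508
v -3.15 -4.25 1.818
v -1.617 -2.537 1.168
v -3.026 -3.184 2.479
f 2 1 5
f 2 5 3
f 3 5 6
f 3 6 4
f 5 1 7
f 5 7 6
f 6 7 8
f 6 8 4
f 7 1 9
f 7 9 8
f 8 9 10
f 8 10 4
f 9 1 11
f 9 11 10
f 10 11 12
f 10 12 4
f 11 1 13
f 11 13 12
f 12 13 14
f 12 14 4
f 13 1 15
f 13 15 14
f 14 15 16
f 14 16 4
f 15 1 17
f 15 17 16
f 16 17 18
f 16 18 4
f 17 1 19
f 17 19 18
f 18 19 20
f 18 20 4
f 19 1 21
f 19 21 20
f 20 21 22
f 20 22 4
f 21 1 23
f 21 23 22
f 22 23 24
f 22 24 4
f 23 1 25
f 23 25 24
f 24 25 26
f 24 26 4
f 25 1 2
f 25 2 26
f 26 2 3
f 26 3 4
f 28 30 27
f 31 28 27
f 27 30 29
f 29 31 27
f 28 34 30
f 32 28 31
f 32 34 28
f 30 34 29
f 33 31 29
f 29 34 33
f 33 32 31
f 34 32 33
f 36 35 39
f 36 39 37
f 37 39 40
f 37 40 38
f 39 35 41
f 39 41 40
f 40 41 42
f 40 42 38
f 41 35 43
f 41 43 42
f 42 43 44
f 42 44 38
f 43 35 45
f 43 45 44
f 44 45 46
f 44 46 38
f 45 35 47
f 45 47 46
f 46 47 48
f 46 48 38
f 47 35 49
f 47 49 48
f 48 49 50
f 48 50 38
f 49 35 51
f 49 51 50
f 50 51 52
f 50 52 38
f 51 35 53
f 51 53 52
f 52 53 54
f 52 54 38
f 53 35 55
f 53 55 54
f 54 55 56
f 54 56 38
f 55 35 57
f 55 57 56
f 56 57 58
f 56 58 38
f 57 35 59
f 57 59 58
f 58 59 60
f 58 60 38
f 59 35 61
f 59 61 60
f 60 61 62
f 60 62 38
f 61 35 63
f 61 63 62
f 62 63 64
f 62 64 38
f 63 35 36
f 63 36 64
f 64 36 37
f 64 37 38
f 65 76 70
f 65 70 66
f 65 66 72
f 65 72 75
f 65 75 76
f 66 70 74
f 70 76 69
f 76 75 67
f 75 72 71
f 72 66 73
f 68 74 69
f 68 69 67
f 68 67 71
f 68 71 73
f 68 73 74
f 69 74 70
f 67 69 76
f 71 67 75
f 73 71 72
f 74 73 66
f 78 80 77
f 81 78 77
f 77 80 79
f 79 81 77
f 78 84 80
f 82 78 81
f 82 84 78
f 80 84 79
f 83 81 79
f 79 84 83
f 83 82 81
f 84 82 83



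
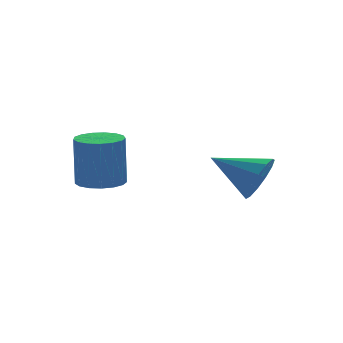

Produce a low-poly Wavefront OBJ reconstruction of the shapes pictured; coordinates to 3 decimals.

v 3.839 -1.16 1.065
v 4.567 -0.932 1.758
v 2.681 0.26 1.815
v 4.673 -0.6 1.294
v 4.515 -0.446 0.757
v 4.142 -0.518 0.318
v 3.673 -0.794 0.116
v 3.257 -1.186 0.216
v 3.026 -1.57 0.584
v 3.053 -1.823 1.106
v 3.329 -1.866 1.614
v 3.768 -1.685 1.948
v 4.229 -1.337 2.002
v -0.251 3.001 0.252
v 0.541 2.513 0.271
v 0.562 2.632 2.388
v -0.229 3.119 2.368
v 0.677 2.936 0.246
v 0.698 3.055 2.363
v 0.601 3.374 0.222
v 0.622 3.493 2.339
v 0.329 3.726 0.205
v 0.35 3.845 2.322
v -0.075 3.912 0.199
v -0.054 4.031 2.315
v -0.52 3.889 0.204
v -0.499 4.008 2.321
v -0.902 3.663 0.221
v -0.881 3.782 2.338
v -1.136 3.285 0.245
v -1.115 3.404 2.361
v -1.167 2.841 0.27
v -1.146 2.96 2.386
v -0.987 2.435 0.291
v -0.966 2.553 2.407
v -0.639 2.157 0.303
v -0.618 2.276 2.42
v -0.202 2.073 0.303
v -0.181 2.192 2.42
v 0.224 2.202 0.292
v 0.245 2.321 2.408
f 2 1 4
f 2 4 3
f 4 1 5
f 4 5 3
f 5 1 6
f 5 6 3
f 6 1 7
f 6 7 3
f 7 1 8
f 7 8 3
f 8 1 9
f 8 9 3
f 9 1 10
f 9 10 3
f 10 1 11
f 10 11 3
f 11 1 12
f 11 12 3
f 12 1 13
f 12 13 3
f 13 1 2
f 13 2 3
f 15 14 18
f 15 18 16
f 16 18 19
f 16 19 17
f 18 14 20
f 18 20 19
f 19 20 21
f 19 21 17
f 20 14 22
f 20 22 21
f 21 22 23
f 21 23 17
f 22 14 24
f 22 24 23
f 23 24 25
f 23 25 17
f 24 14 26
f 24 26 25
f 25 26 27
f 25 27 17
f 26 14 28
f 26 28 27
f 27 28 29
f 27 29 17
f 28 14 30
f 28 30 29
f 29 30 31
f 29 31 17
f 30 14 32
f 30 32 31
f 31 32 33
f 31 33 17
f 32 14 34
f 32 34 33
f 33 34 35
f 33 35 17
f 34 14 36
f 34 36 35
f 35 36 37
f 35 37 17
f 36 14 38
f 36 38 37
f 37 38 39
f 37 39 17
f 38 14 40
f 38 40 39
f 39 40 41
f 39 41 17
f 40 14 15
f 40 15 41
f 41 15 16
f 41 16 17



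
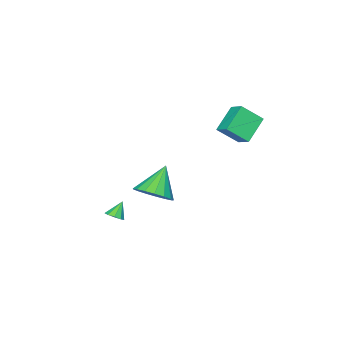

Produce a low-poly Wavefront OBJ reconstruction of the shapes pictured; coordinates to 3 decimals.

v -3.101 3.825 2.843
v -2.838 4.645 3.29
v -1.815 3.946 1.866
v -1.552 4.766 2.312
v -2.328 3.074 3.768
v -2.065 3.894 4.214
v -1.042 3.195 2.79
v -0.779 4.015 3.237
v 1.832 -0.845 -3.575
v 2.134 -1.214 -3.344
v 1.248 -0.815 -2.765
v 2.26 -0.883 -3.265
v 2.186 -0.535 -3.332
v 1.946 -0.331 -3.512
v 1.653 -0.368 -3.722
v 1.444 -0.628 -3.864
v 1.416 -0.99 -3.87
v 1.583 -1.284 -3.739
v 1.867 -1.372 -3.531
v 2.649 2.372 -0.336
v 3.422 2.527 0.326
v 1.491 2.188 1.056
v 3.247 2.98 0.241
v 2.935 3.294 0.023
v 2.557 3.396 -0.278
v 2.201 3.263 -0.591
v 1.947 2.927 -0.847
v 1.854 2.463 -0.985
v 1.943 1.978 -0.975
v 2.193 1.583 -0.818
v 2.548 1.369 -0.551
v 2.926 1.385 -0.235
v 3.241 1.627 0.058
v 3.419 2.039 0.26
f 2 4 1
f 5 2 1
f 1 4 3
f 3 5 1
f 2 8 4
f 6 2 5
f 6 8 2
f 4 8 3
f 7 5 3
f 3 8 7
f 7 6 5
f 8 6 7
f 10 9 12
f 10 12 11
f 12 9 13
f 12 13 11
f 13 9 14
f 13 14 11
f 14 9 15
f 14 15 11
f 15 9 16
f 15 16 11
f 16 9 17
f 16 17 11
f 17 9 18
f 17 18 11
f 18 9 19
f 18 19 11
f 19 9 10
f 19 10 11
f 21 20 23
f 21 23 22
f 23 20 24
f 23 24 22
f 24 20 25
f 24 25 22
f 25 20 26
f 25 26 22
f 26 20 27
f 26 27 22
f 27 20 28
f 27 28 22
f 28 20 29
f 28 29 22
f 29 20 30
f 29 30 22
f 30 20 31
f 30 31 22
f 31 20 32
f 31 32 22
f 32 20 33
f 32 33 22
f 33 20 34
f 33 34 22
f 34 20 21
f 34 21 22



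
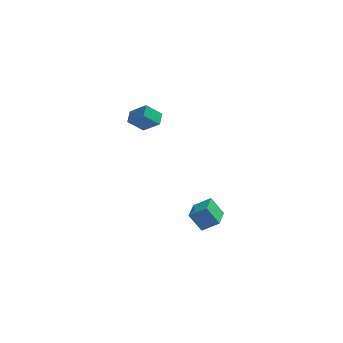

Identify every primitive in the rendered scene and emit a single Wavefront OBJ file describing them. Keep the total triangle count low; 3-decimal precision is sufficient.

v 1.733 0.25 -4.655
v 1.037 0.501 -3.648
v 1.946 1.56 -4.835
v 1.249 1.811 -3.828
v 2.671 0.189 -3.992
v 1.974 0.44 -2.985
v 2.883 1.499 -4.172
v 2.187 1.75 -3.165
v -1.325 1.248 3.687
v -1.234 1.997 3.983
v -2.205 1.669 2.89
v -2.115 2.418 3.186
v -0.505 1.462 2.894
v -0.415 2.211 3.19
v -1.386 1.883 2.097
v -1.295 2.632 2.393
f 2 4 1
f 5 2 1
f 1 4 3
f 3 5 1
f 2 8 4
f 6 2 5
f 6 8 2
f 4 8 3
f 7 5 3
f 3 8 7
f 7 6 5
f 8 6 7
f 10 12 9
f 13 10 9
f 9 12 11
f 11 13 9
f 10 16 12
f 14 10 13
f 14 16 10
f 12 16 11
f 15 13 11
f 11 16 15
f 15 14 13
f 16 14 15



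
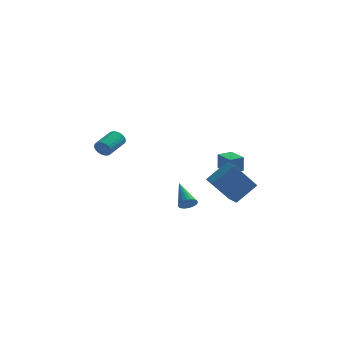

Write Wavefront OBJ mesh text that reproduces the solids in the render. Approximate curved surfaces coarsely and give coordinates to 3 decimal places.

v -3.587 1.414 0.03
v -3.401 1.166 0.52
v -2.787 2.458 0.94
v -2.973 2.706 0.45
v -3.216 1.127 0.371
v -2.602 2.418 0.791
v -3.095 1.137 0.162
v -2.481 2.429 0.582
v -3.059 1.196 -0.069
v -2.445 2.487 0.351
v -3.114 1.292 -0.283
v -2.501 2.583 0.137
v -3.251 1.409 -0.443
v -2.638 2.7 -0.023
v -3.446 1.527 -0.521
v -2.833 2.818 -0.101
v -3.666 1.626 -0.504
v -3.052 2.917 -0.084
v -3.872 1.688 -0.395
v -3.258 2.979 0.025
v -4.028 1.703 -0.212
v -3.415 2.994 0.208
v -4.108 1.668 0.013
v -3.495 2.959 0.433
v -4.098 1.589 0.241
v -3.485 2.88 0.661
v -4 1.48 0.432
v -3.386 2.771 0.852
v -3.83 1.36 0.554
v -3.216 2.651 0.974
v -3.618 1.249 0.585
v -3.005 2.54 1.005
v 4.195 -1.35 -2.645
v 3.009 -2.076 -0.94
v 3.716 -0.636 -2.674
v 2.53 -1.362 -0.969
v 5.25 -0.598 -1.591
v 4.064 -1.324 0.114
v 4.771 0.116 -1.62
v 3.585 -0.61 0.085
v 3.425 2.935 -2.124
v 3.426 2.902 -1.065
v 2.642 3.909 -2.093
v 2.643 3.876 -1.034
v 4.157 3.524 -2.106
v 4.158 3.491 -1.047
v 3.374 4.498 -2.075
v 3.375 4.465 -1.016
v 1.576 -1.668 -2.747
v 1.927 -1.81 -2.335
v 0.924 -0.332 -1.733
v 2.048 -1.667 -2.446
v 2.097 -1.523 -2.604
v 2.067 -1.402 -2.783
v 1.962 -1.321 -2.957
v 1.798 -1.293 -3.099
v 1.6 -1.323 -3.187
v 1.399 -1.404 -3.208
v 1.224 -1.527 -3.16
v 1.103 -1.67 -3.048
v 1.054 -1.814 -2.891
v 1.084 -1.935 -2.711
v 1.189 -2.016 -2.538
v 1.353 -2.043 -2.396
v 1.551 -2.014 -2.307
v 1.752 -1.932 -2.286
f 2 1 5
f 2 5 3
f 3 5 6
f 3 6 4
f 5 1 7
f 5 7 6
f 6 7 8
f 6 8 4
f 7 1 9
f 7 9 8
f 8 9 10
f 8 10 4
f 9 1 11
f 9 11 10
f 10 11 12
f 10 12 4
f 11 1 13
f 11 13 12
f 12 13 14
f 12 14 4
f 13 1 15
f 13 15 14
f 14 15 16
f 14 16 4
f 15 1 17
f 15 17 16
f 16 17 18
f 16 18 4
f 17 1 19
f 17 19 18
f 18 19 20
f 18 20 4
f 19 1 21
f 19 21 20
f 20 21 22
f 20 22 4
f 21 1 23
f 21 23 22
f 22 23 24
f 22 24 4
f 23 1 25
f 23 25 24
f 24 25 26
f 24 26 4
f 25 1 27
f 25 27 26
f 26 27 28
f 26 28 4
f 27 1 29
f 27 29 28
f 28 29 30
f 28 30 4
f 29 1 31
f 29 31 30
f 30 31 32
f 30 32 4
f 31 1 2
f 31 2 32
f 32 2 3
f 32 3 4
f 34 36 33
f 37 34 33
f 33 36 35
f 35 37 33
f 34 40 36
f 38 34 37
f 38 40 34
f 36 40 35
f 39 37 35
f 35 40 39
f 39 38 37
f 40 38 39
f 42 44 41
f 45 42 41
f 41 44 43
f 43 45 41
f 42 48 44
f 46 42 45
f 46 48 42
f 44 48 43
f 47 45 43
f 43 48 47
f 47 46 45
f 48 46 47
f 50 49 52
f 50 52 51
f 52 49 53
f 52 53 51
f 53 49 54
f 53 54 51
f 54 49 55
f 54 55 51
f 55 49 56
f 55 56 51
f 56 49 57
f 56 57 51
f 57 49 58
f 57 58 51
f 58 49 59
f 58 59 51
f 59 49 60
f 59 60 51
f 60 49 61
f 60 61 51
f 61 49 62
f 61 62 51
f 62 49 63
f 62 63 51
f 63 49 64
f 63 64 51
f 64 49 65
f 64 65 51
f 65 49 66
f 65 66 51
f 66 49 50
f 66 50 51



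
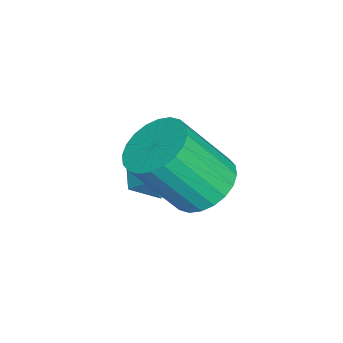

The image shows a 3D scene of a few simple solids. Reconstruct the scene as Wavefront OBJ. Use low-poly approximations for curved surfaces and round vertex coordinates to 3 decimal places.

v -1.01 -2.7 -3.451
v -0.17 -2.975 -3.458
v -1.31 -3.645 -2.422
v -0.47 -3.92 -2.429
v -0.669 -3.114 -2.126
v -0.484 -2.53 -2.762
v -0.996 -4.09 -3.118
v -0.811 -3.506 -3.754
v -0.162 -3.834 -3.252
v 0.04 -3.231 -2.639
v -1.52 -3.389 -3.241
v -1.318 -2.786 -2.628
v 0.601 -1.687 -1.872
v 1.283 -2.163 -2.37
v 1.741 -3.31 -0.647
v 1.059 -2.833 -0.148
v 1.482 -1.874 -2.231
v 1.941 -3.02 -0.508
v 1.547 -1.555 -2.036
v 2.006 -2.702 -0.313
v 1.469 -1.257 -1.817
v 1.927 -2.404 -0.094
v 1.258 -1.025 -1.606
v 1.717 -2.171 0.117
v 0.947 -0.893 -1.435
v 1.406 -2.039 0.288
v 0.583 -0.881 -1.331
v 1.042 -2.028 0.392
v 0.222 -0.993 -1.309
v 0.681 -2.14 0.414
v -0.081 -1.21 -1.373
v 0.377 -2.357 0.35
v -0.281 -1.5 -1.512
v 0.178 -2.646 0.211
v -0.346 -1.818 -1.707
v 0.113 -2.965 0.016
v -0.267 -2.116 -1.926
v 0.191 -3.263 -0.203
v -0.057 -2.349 -2.137
v 0.402 -3.495 -0.414
v 0.254 -2.481 -2.308
v 0.713 -3.627 -0.585
v 0.618 -2.492 -2.412
v 1.077 -3.639 -0.689
v 0.979 -2.38 -2.434
v 1.438 -3.527 -0.711
f 1 12 6
f 1 6 2
f 1 2 8
f 1 8 11
f 1 11 12
f 2 6 10
f 6 12 5
f 12 11 3
f 11 8 7
f 8 2 9
f 4 10 5
f 4 5 3
f 4 3 7
f 4 7 9
f 4 9 10
f 5 10 6
f 3 5 12
f 7 3 11
f 9 7 8
f 10 9 2
f 14 13 17
f 14 17 15
f 15 17 18
f 15 18 16
f 17 13 19
f 17 19 18
f 18 19 20
f 18 20 16
f 19 13 21
f 19 21 20
f 20 21 22
f 20 22 16
f 21 13 23
f 21 23 22
f 22 23 24
f 22 24 16
f 23 13 25
f 23 25 24
f 24 25 26
f 24 26 16
f 25 13 27
f 25 27 26
f 26 27 28
f 26 28 16
f 27 13 29
f 27 29 28
f 28 29 30
f 28 30 16
f 29 13 31
f 29 31 30
f 30 31 32
f 30 32 16
f 31 13 33
f 31 33 32
f 32 33 34
f 32 34 16
f 33 13 35
f 33 35 34
f 34 35 36
f 34 36 16
f 35 13 37
f 35 37 36
f 36 37 38
f 36 38 16
f 37 13 39
f 37 39 38
f 38 39 40
f 38 40 16
f 39 13 41
f 39 41 40
f 40 41 42
f 40 42 16
f 41 13 43
f 41 43 42
f 42 43 44
f 42 44 16
f 43 13 45
f 43 45 44
f 44 45 46
f 44 46 16
f 45 13 14
f 45 14 46
f 46 14 15
f 46 15 16



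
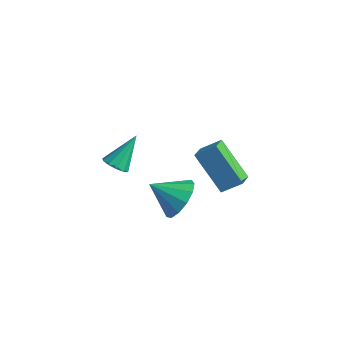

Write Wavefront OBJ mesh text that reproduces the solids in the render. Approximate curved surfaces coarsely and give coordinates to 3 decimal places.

v -2.955 3.066 -1.937
v -2.592 2.351 -1.627
v -2.305 3.676 -1.293
v -1.942 2.96 -0.983
v -1.478 3.14 -3.497
v -1.115 2.424 -3.187
v -0.828 3.749 -2.853
v -0.465 3.034 -2.543
v -1.205 0.12 -2.016
v -0.604 0.231 -1.199
v -2.195 -0.64 -1.184
v -0.957 0.685 -1.203
v -1.388 0.96 -1.466
v -1.761 0.968 -1.903
v -1.958 0.707 -2.376
v -1.915 0.259 -2.734
v -1.647 -0.232 -2.865
v -1.238 -0.612 -2.725
v -0.819 -0.759 -2.361
v -0.523 -0.627 -1.886
v -0.442 -0.258 -1.453
v -2.103 -2.546 1.503
v -1.821 -2.172 1.145
v -2.037 -1.454 2.697
v -2.18 -2.113 1.11
v -2.508 -2.22 1.226
v -2.682 -2.451 1.448
v -2.635 -2.719 1.69
v -2.384 -2.921 1.861
v -2.026 -2.98 1.896
v -1.697 -2.873 1.78
v -1.523 -2.642 1.558
v -1.571 -2.374 1.316
f 2 4 1
f 5 2 1
f 1 4 3
f 3 5 1
f 2 8 4
f 6 2 5
f 6 8 2
f 4 8 3
f 7 5 3
f 3 8 7
f 7 6 5
f 8 6 7
f 10 9 12
f 10 12 11
f 12 9 13
f 12 13 11
f 13 9 14
f 13 14 11
f 14 9 15
f 14 15 11
f 15 9 16
f 15 16 11
f 16 9 17
f 16 17 11
f 17 9 18
f 17 18 11
f 18 9 19
f 18 19 11
f 19 9 20
f 19 20 11
f 20 9 21
f 20 21 11
f 21 9 10
f 21 10 11
f 23 22 25
f 23 25 24
f 25 22 26
f 25 26 24
f 26 22 27
f 26 27 24
f 27 22 28
f 27 28 24
f 28 22 29
f 28 29 24
f 29 22 30
f 29 30 24
f 30 22 31
f 30 31 24
f 31 22 32
f 31 32 24
f 32 22 33
f 32 33 24
f 33 22 23
f 33 23 24



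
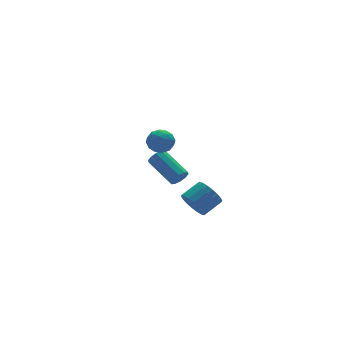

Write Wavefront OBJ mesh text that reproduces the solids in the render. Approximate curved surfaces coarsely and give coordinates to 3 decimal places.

v 0.814 1.902 -1.094
v 1.033 2.198 -1.543
v 0.624 3.874 -0.634
v 0.406 3.578 -0.186
v 0.683 2.146 -1.604
v 0.274 3.822 -0.696
v 0.384 2 -1.47
v -0.025 3.677 -0.562
v 0.249 1.817 -1.193
v -0.16 3.494 -0.285
v 0.33 1.667 -0.878
v -0.079 3.343 0.03
v 0.596 1.606 -0.646
v 0.187 3.282 0.263
v 0.946 1.658 -0.584
v 0.537 3.334 0.324
v 1.245 1.803 -0.718
v 0.836 3.48 0.19
v 1.38 1.986 -0.995
v 0.971 3.663 -0.087
v 1.299 2.137 -1.31
v 0.89 3.813 -0.402
v -2.601 -0.7 3.876
v -1.957 -0.509 3.527
v -2.043 -1.671 4.373
v -1.399 -1.48 4.024
v -1.667 -1.051 4.587
v -2.011 -0.45 4.28
v -1.989 -1.73 3.62
v -2.333 -1.129 3.313
v -1.579 -1.145 3.369
v -1.379 -0.725 3.967
v -2.621 -1.455 3.933
v -2.421 -1.035 4.531
v -2.328 -0.519 3.658
v -1.672 -1.661 4.242
v -1.829 -1.409 4.573
v -1.451 -1.296 4.368
v -2.36 -0.485 4.101
v -1.981 -0.372 3.896
v -1.811 -0.691 4.519
v -2.019 -1.808 4.004
v -1.64 -1.695 3.799
v -2.549 -0.884 3.532
v -2.171 -0.771 3.327
v -2.189 -1.489 3.381
v -1.727 -0.781 3.36
v -1.399 -1.351 3.652
v -1.746 -1.498 3.414
v -1.948 -1.145 3.234
v -1.61 -0.534 3.711
v -1.282 -1.105 4.003
v -1.439 -0.852 4.334
v -1.642 -0.5 4.154
v -1.388 -0.908 3.618
v -2.718 -1.075 3.897
v -2.39 -1.646 4.189
v -2.358 -1.68 3.746
v -2.561 -1.328 3.566
v -2.601 -0.829 4.248
v -2.273 -1.399 4.54
v -2.052 -1.035 4.666
v -2.254 -0.682 4.486
v -2.612 -1.272 4.282
v 1.359 1.487 -3.083
v 1.782 1.336 -3.84
v 2.904 1.443 -3.233
v 2.481 1.593 -2.477
v 1.744 1.726 -3.838
v 2.866 1.833 -3.231
v 1.629 2.068 -3.686
v 2.751 2.175 -3.079
v 1.461 2.295 -3.415
v 2.583 2.402 -2.808
v 1.273 2.362 -3.078
v 2.395 2.469 -2.471
v 1.101 2.256 -2.742
v 2.223 2.363 -2.136
v 0.981 1.997 -2.474
v 2.103 2.104 -1.867
v 0.936 1.637 -2.327
v 2.058 1.744 -1.72
v 0.974 1.247 -2.329
v 2.096 1.354 -1.722
v 1.089 0.905 -2.481
v 2.211 1.012 -1.874
v 1.257 0.678 -2.752
v 2.379 0.785 -2.145
v 1.445 0.611 -3.089
v 2.567 0.718 -2.482
v 1.617 0.717 -3.424
v 2.739 0.824 -2.818
v 1.737 0.976 -3.693
v 2.859 1.083 -3.086
f 2 1 5
f 2 5 3
f 3 5 6
f 3 6 4
f 5 1 7
f 5 7 6
f 6 7 8
f 6 8 4
f 7 1 9
f 7 9 8
f 8 9 10
f 8 10 4
f 9 1 11
f 9 11 10
f 10 11 12
f 10 12 4
f 11 1 13
f 11 13 12
f 12 13 14
f 12 14 4
f 13 1 15
f 13 15 14
f 14 15 16
f 14 16 4
f 15 1 17
f 15 17 16
f 16 17 18
f 16 18 4
f 17 1 19
f 17 19 18
f 18 19 20
f 18 20 4
f 19 1 21
f 19 21 20
f 20 21 22
f 20 22 4
f 21 1 2
f 21 2 22
f 22 2 3
f 22 3 4
f 23 60 39
f 60 34 63
f 39 63 28
f 60 63 39
f 23 39 35
f 39 28 40
f 35 40 24
f 39 40 35
f 23 35 44
f 35 24 45
f 44 45 30
f 35 45 44
f 23 44 56
f 44 30 59
f 56 59 33
f 44 59 56
f 23 56 60
f 56 33 64
f 60 64 34
f 56 64 60
f 24 40 51
f 40 28 54
f 51 54 32
f 40 54 51
f 28 63 41
f 63 34 62
f 41 62 27
f 63 62 41
f 34 64 61
f 64 33 57
f 61 57 25
f 64 57 61
f 33 59 58
f 59 30 46
f 58 46 29
f 59 46 58
f 30 45 50
f 45 24 47
f 50 47 31
f 45 47 50
f 26 52 38
f 52 32 53
f 38 53 27
f 52 53 38
f 26 38 36
f 38 27 37
f 36 37 25
f 38 37 36
f 26 36 43
f 36 25 42
f 43 42 29
f 36 42 43
f 26 43 48
f 43 29 49
f 48 49 31
f 43 49 48
f 26 48 52
f 48 31 55
f 52 55 32
f 48 55 52
f 27 53 41
f 53 32 54
f 41 54 28
f 53 54 41
f 25 37 61
f 37 27 62
f 61 62 34
f 37 62 61
f 29 42 58
f 42 25 57
f 58 57 33
f 42 57 58
f 31 49 50
f 49 29 46
f 50 46 30
f 49 46 50
f 32 55 51
f 55 31 47
f 51 47 24
f 55 47 51
f 66 65 69
f 66 69 67
f 67 69 70
f 67 70 68
f 69 65 71
f 69 71 70
f 70 71 72
f 70 72 68
f 71 65 73
f 71 73 72
f 72 73 74
f 72 74 68
f 73 65 75
f 73 75 74
f 74 75 76
f 74 76 68
f 75 65 77
f 75 77 76
f 76 77 78
f 76 78 68
f 77 65 79
f 77 79 78
f 78 79 80
f 78 80 68
f 79 65 81
f 79 81 80
f 80 81 82
f 80 82 68
f 81 65 83
f 81 83 82
f 82 83 84
f 82 84 68
f 83 65 85
f 83 85 84
f 84 85 86
f 84 86 68
f 85 65 87
f 85 87 86
f 86 87 88
f 86 88 68
f 87 65 89
f 87 89 88
f 88 89 90
f 88 90 68
f 89 65 91
f 89 91 90
f 90 91 92
f 90 92 68
f 91 65 93
f 91 93 92
f 92 93 94
f 92 94 68
f 93 65 66
f 93 66 94
f 94 66 67
f 94 67 68



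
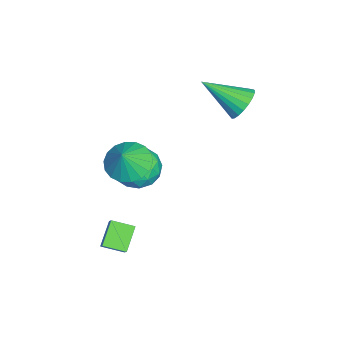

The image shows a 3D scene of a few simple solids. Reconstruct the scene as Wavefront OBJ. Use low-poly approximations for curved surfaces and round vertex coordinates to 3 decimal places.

v -1.461 -2.196 -0.575
v -1.104 -2.668 -1.52
v -2.976 -3.172 -0.66
v -2.619 -3.644 -1.605
v -2.113 -3.877 -0.639
v -1.177 -3.274 -0.587
v -2.903 -2.566 -1.593
v -1.967 -1.963 -1.541
v -1.995 -2.897 -2.149
v -1.507 -3.707 -1.559
v -2.573 -2.133 -0.621
v -2.085 -2.943 -0.031
v -1.15 -2.347 -1.04
v -2.93 -3.493 -1.14
v -2.633 -3.63 -0.573
v -2.423 -3.908 -1.128
v -1.192 -2.703 -0.492
v -0.983 -2.98 -1.047
v -1.575 -3.69 -0.529
v -3.097 -2.86 -1.133
v -2.888 -3.137 -1.688
v -1.657 -1.932 -1.052
v -1.447 -2.21 -1.607
v -2.505 -2.15 -1.651
v -1.464 -2.758 -1.965
v -2.354 -3.332 -2.015
v -2.521 -2.698 -2.008
v -1.971 -2.344 -1.977
v -1.177 -3.234 -1.618
v -2.067 -3.808 -1.668
v -1.769 -3.945 -1.101
v -1.219 -3.59 -1.07
v -1.7 -3.369 -1.988
v -2.013 -2.032 -0.512
v -2.903 -2.606 -0.562
v -2.861 -2.25 -1.11
v -2.311 -1.895 -1.079
v -1.726 -2.508 -0.165
v -2.616 -3.082 -0.215
v -2.109 -3.496 -0.203
v -1.559 -3.142 -0.172
v -2.38 -2.471 -0.192
v 2.31 -3.805 -2.313
v 1.372 -3.58 -1.534
v 2.313 -2.833 -2.59
v 1.375 -2.608 -1.811
v 2.925 -3.612 -1.629
v 1.987 -3.387 -0.85
v 2.928 -2.64 -1.906
v 1.99 -2.415 -1.127
v 0.037 -2.969 1.189
v 0.874 -3.174 0.643
v 0.663 -3.131 2.211
v 0.898 -2.725 0.7
v 0.752 -2.323 0.853
v 0.464 -2.05 1.073
v 0.092 -1.958 1.316
v -0.292 -2.067 1.533
v -0.61 -2.354 1.683
v -0.8 -2.763 1.734
v -0.824 -3.213 1.677
v -0.678 -3.614 1.524
v -0.39 -3.888 1.304
v -0.018 -3.979 1.061
v 0.366 -3.871 0.844
v 0.684 -3.583 0.695
v -2.616 1.399 3.074
v -2.007 1.676 3.598
v -2.784 -0.339 4.186
v -2.299 1.802 3.752
v -2.646 1.859 3.788
v -2.988 1.836 3.701
v -3.265 1.738 3.506
v -3.431 1.581 3.236
v -3.455 1.392 2.938
v -3.335 1.205 2.663
v -3.09 1.051 2.46
v -2.764 0.958 2.362
v -2.412 0.94 2.388
v -2.095 1.002 2.532
v -1.868 1.133 2.77
v -1.771 1.309 3.061
v -1.82 1.501 3.353
f 1 38 17
f 38 12 41
f 17 41 6
f 38 41 17
f 1 17 13
f 17 6 18
f 13 18 2
f 17 18 13
f 1 13 22
f 13 2 23
f 22 23 8
f 13 23 22
f 1 22 34
f 22 8 37
f 34 37 11
f 22 37 34
f 1 34 38
f 34 11 42
f 38 42 12
f 34 42 38
f 2 18 29
f 18 6 32
f 29 32 10
f 18 32 29
f 6 41 19
f 41 12 40
f 19 40 5
f 41 40 19
f 12 42 39
f 42 11 35
f 39 35 3
f 42 35 39
f 11 37 36
f 37 8 24
f 36 24 7
f 37 24 36
f 8 23 28
f 23 2 25
f 28 25 9
f 23 25 28
f 4 30 16
f 30 10 31
f 16 31 5
f 30 31 16
f 4 16 14
f 16 5 15
f 14 15 3
f 16 15 14
f 4 14 21
f 14 3 20
f 21 20 7
f 14 20 21
f 4 21 26
f 21 7 27
f 26 27 9
f 21 27 26
f 4 26 30
f 26 9 33
f 30 33 10
f 26 33 30
f 5 31 19
f 31 10 32
f 19 32 6
f 31 32 19
f 3 15 39
f 15 5 40
f 39 40 12
f 15 40 39
f 7 20 36
f 20 3 35
f 36 35 11
f 20 35 36
f 9 27 28
f 27 7 24
f 28 24 8
f 27 24 28
f 10 33 29
f 33 9 25
f 29 25 2
f 33 25 29
f 44 46 43
f 47 44 43
f 43 46 45
f 45 47 43
f 44 50 46
f 48 44 47
f 48 50 44
f 46 50 45
f 49 47 45
f 45 50 49
f 49 48 47
f 50 48 49
f 52 51 54
f 52 54 53
f 54 51 55
f 54 55 53
f 55 51 56
f 55 56 53
f 56 51 57
f 56 57 53
f 57 51 58
f 57 58 53
f 58 51 59
f 58 59 53
f 59 51 60
f 59 60 53
f 60 51 61
f 60 61 53
f 61 51 62
f 61 62 53
f 62 51 63
f 62 63 53
f 63 51 64
f 63 64 53
f 64 51 65
f 64 65 53
f 65 51 66
f 65 66 53
f 66 51 52
f 66 52 53
f 68 67 70
f 68 70 69
f 70 67 71
f 70 71 69
f 71 67 72
f 71 72 69
f 72 67 73
f 72 73 69
f 73 67 74
f 73 74 69
f 74 67 75
f 74 75 69
f 75 67 76
f 75 76 69
f 76 67 77
f 76 77 69
f 77 67 78
f 77 78 69
f 78 67 79
f 78 79 69
f 79 67 80
f 79 80 69
f 80 67 81
f 80 81 69
f 81 67 82
f 81 82 69
f 82 67 83
f 82 83 69
f 83 67 68
f 83 68 69



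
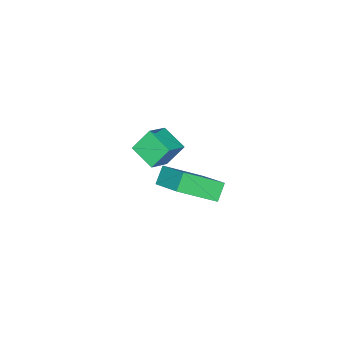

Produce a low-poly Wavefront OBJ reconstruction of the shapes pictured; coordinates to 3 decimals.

v 3.352 0.522 -0.247
v 4.003 2 0.656
v 2.2 1.583 -1.154
v 2.851 3.061 -0.252
v 3.949 0.639 -0.868
v 4.6 2.117 0.034
v 2.797 1.7 -1.776
v 3.448 3.178 -0.873
v -1.039 -1.717 -3.521
v -1.256 -2.9 -3.054
v 0.027 -1.686 -2.95
v -0.19 -2.869 -2.482
v -0.49 -2.211 -4.518
v -0.707 -3.394 -4.05
v 0.576 -2.18 -3.946
v 0.359 -3.363 -3.479
f 2 4 1
f 5 2 1
f 1 4 3
f 3 5 1
f 2 8 4
f 6 2 5
f 6 8 2
f 4 8 3
f 7 5 3
f 3 8 7
f 7 6 5
f 8 6 7
f 10 12 9
f 13 10 9
f 9 12 11
f 11 13 9
f 10 16 12
f 14 10 13
f 14 16 10
f 12 16 11
f 15 13 11
f 11 16 15
f 15 14 13
f 16 14 15



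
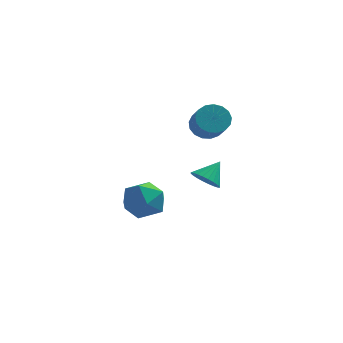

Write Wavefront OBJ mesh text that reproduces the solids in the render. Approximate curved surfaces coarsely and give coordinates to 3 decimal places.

v 0.479 0.35 1.898
v 1.258 0.318 1.561
v 1.641 -0.761 2.545
v 0.861 -0.73 2.882
v 1.29 0.598 1.854
v 1.673 -0.481 2.839
v 1.137 0.82 2.158
v 1.519 -0.259 3.143
v 0.832 0.935 2.402
v 1.215 -0.144 3.387
v 0.447 0.916 2.531
v 0.829 -0.163 3.515
v 0.068 0.767 2.514
v 0.451 -0.313 3.499
v -0.216 0.522 2.357
v 0.167 -0.557 3.341
v -0.341 0.238 2.094
v 0.042 -0.841 3.078
v -0.278 -0.021 1.786
v 0.104 -1.1 2.77
v -0.042 -0.194 1.504
v 0.34 -1.274 2.488
v 0.313 -0.244 1.312
v 0.696 -1.323 2.296
v 0.706 -0.157 1.254
v 1.089 -1.236 2.239
v 1.048 0.046 1.344
v 1.43 -1.033 2.328
v -3.348 0.428 -2.631
v -2.683 0.999 -3.449
v -2.157 -1.099 -2.731
v -1.492 -0.528 -3.549
v -1.507 -0.143 -2.413
v -2.243 0.801 -2.352
v -2.597 -0.901 -3.828
v -3.333 0.043 -3.767
v -2.219 0.178 -4.189
v -1.546 0.646 -3.315
v -3.294 -0.746 -2.865
v -2.621 -0.278 -1.991
v 0.591 -1.966 -0.477
v 1.276 -2.297 -0.693
v 1.209 -1.234 0.357
v 1.259 -2.06 -0.889
v 1.141 -1.808 -1.022
v 0.94 -1.581 -1.073
v 0.685 -1.412 -1.032
v 0.416 -1.327 -0.908
v 0.174 -1.34 -0.718
v -0.005 -1.448 -0.491
v -0.093 -1.635 -0.262
v -0.076 -1.872 -0.066
v 0.042 -2.124 0.068
v 0.243 -2.351 0.118
v 0.498 -2.52 0.078
v 0.767 -2.605 -0.047
v 1.009 -2.592 -0.237
v 1.188 -2.484 -0.464
f 2 1 5
f 2 5 3
f 3 5 6
f 3 6 4
f 5 1 7
f 5 7 6
f 6 7 8
f 6 8 4
f 7 1 9
f 7 9 8
f 8 9 10
f 8 10 4
f 9 1 11
f 9 11 10
f 10 11 12
f 10 12 4
f 11 1 13
f 11 13 12
f 12 13 14
f 12 14 4
f 13 1 15
f 13 15 14
f 14 15 16
f 14 16 4
f 15 1 17
f 15 17 16
f 16 17 18
f 16 18 4
f 17 1 19
f 17 19 18
f 18 19 20
f 18 20 4
f 19 1 21
f 19 21 20
f 20 21 22
f 20 22 4
f 21 1 23
f 21 23 22
f 22 23 24
f 22 24 4
f 23 1 25
f 23 25 24
f 24 25 26
f 24 26 4
f 25 1 27
f 25 27 26
f 26 27 28
f 26 28 4
f 27 1 2
f 27 2 28
f 28 2 3
f 28 3 4
f 29 40 34
f 29 34 30
f 29 30 36
f 29 36 39
f 29 39 40
f 30 34 38
f 34 40 33
f 40 39 31
f 39 36 35
f 36 30 37
f 32 38 33
f 32 33 31
f 32 31 35
f 32 35 37
f 32 37 38
f 33 38 34
f 31 33 40
f 35 31 39
f 37 35 36
f 38 37 30
f 42 41 44
f 42 44 43
f 44 41 45
f 44 45 43
f 45 41 46
f 45 46 43
f 46 41 47
f 46 47 43
f 47 41 48
f 47 48 43
f 48 41 49
f 48 49 43
f 49 41 50
f 49 50 43
f 50 41 51
f 50 51 43
f 51 41 52
f 51 52 43
f 52 41 53
f 52 53 43
f 53 41 54
f 53 54 43
f 54 41 55
f 54 55 43
f 55 41 56
f 55 56 43
f 56 41 57
f 56 57 43
f 57 41 58
f 57 58 43
f 58 41 42
f 58 42 43



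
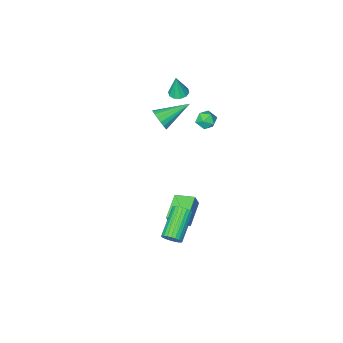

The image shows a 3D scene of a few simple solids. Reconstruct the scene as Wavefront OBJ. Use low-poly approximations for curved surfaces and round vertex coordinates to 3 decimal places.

v 1.242 2.257 -2.479
v 1.669 1.955 -2.206
v 0.306 0.922 -1.209
v -0.122 1.223 -1.481
v 1.641 2.132 -2.062
v 0.277 1.099 -1.065
v 1.551 2.328 -1.981
v 0.188 1.295 -0.984
v 1.414 2.514 -1.976
v 0.051 1.48 -0.979
v 1.251 2.66 -2.048
v -0.112 1.626 -1.051
v 1.087 2.744 -2.185
v -0.276 1.711 -1.188
v 0.946 2.755 -2.367
v -0.417 1.722 -1.369
v 0.85 2.689 -2.565
v -0.513 1.656 -1.568
v 0.814 2.558 -2.751
v -0.549 1.525 -1.754
v 0.843 2.381 -2.895
v -0.521 1.348 -1.898
v 0.932 2.185 -2.976
v -0.431 1.152 -1.979
v 1.069 2 -2.981
v -0.294 0.966 -1.984
v 1.232 1.854 -2.909
v -0.131 0.82 -1.912
v 1.396 1.769 -2.772
v 0.033 0.736 -1.775
v 1.537 1.758 -2.591
v 0.174 0.725 -1.593
v 1.633 1.824 -2.392
v 0.27 0.791 -1.395
v -2.973 -0.181 3.5
v -2.502 -0.418 3.118
v -3.238 -1.162 3.782
v -2.767 -1.399 3.4
v -2.613 -1.069 3.94
v -2.449 -0.463 3.766
v -3.291 -1.117 3.134
v -3.127 -0.511 2.96
v -2.698 -0.997 2.891
v -2.279 -0.967 3.39
v -3.461 -0.613 3.51
v -3.042 -0.583 4.009
v -3.091 -3.952 3.292
v -2.509 -4.003 3.209
v -2.889 -3.928 4.688
v -2.592 -3.648 3.215
v -2.865 -3.409 3.25
v -3.225 -3.378 3.302
v -3.533 -3.566 3.35
v -3.673 -3.902 3.376
v -3.591 -4.257 3.37
v -3.317 -4.496 3.335
v -2.958 -4.527 3.283
v -2.649 -4.339 3.235
v -0.994 -2.595 2.928
v -0.775 -2.909 3.538
v -2.766 -2.305 3.712
v -0.703 -2.601 3.587
v -0.689 -2.291 3.505
v -0.735 -2.042 3.309
v -0.832 -1.902 3.038
v -0.961 -1.9 2.744
v -1.097 -2.035 2.488
v -1.212 -2.281 2.318
v -1.284 -2.59 2.269
v -1.299 -2.899 2.351
v -1.253 -3.149 2.547
v -1.156 -3.288 2.819
v -1.026 -3.291 3.112
v -0.891 -3.155 3.369
v -1.6 -1.558 -3.973
v -1.316 -1.525 -3.215
v -2.333 -0.611 -3.739
v -2.049 -0.578 -2.981
v -0.371 -0.482 -4.479
v -0.087 -0.449 -3.721
v -1.104 0.465 -4.245
v -0.82 0.498 -3.487
f 2 1 5
f 2 5 3
f 3 5 6
f 3 6 4
f 5 1 7
f 5 7 6
f 6 7 8
f 6 8 4
f 7 1 9
f 7 9 8
f 8 9 10
f 8 10 4
f 9 1 11
f 9 11 10
f 10 11 12
f 10 12 4
f 11 1 13
f 11 13 12
f 12 13 14
f 12 14 4
f 13 1 15
f 13 15 14
f 14 15 16
f 14 16 4
f 15 1 17
f 15 17 16
f 16 17 18
f 16 18 4
f 17 1 19
f 17 19 18
f 18 19 20
f 18 20 4
f 19 1 21
f 19 21 20
f 20 21 22
f 20 22 4
f 21 1 23
f 21 23 22
f 22 23 24
f 22 24 4
f 23 1 25
f 23 25 24
f 24 25 26
f 24 26 4
f 25 1 27
f 25 27 26
f 26 27 28
f 26 28 4
f 27 1 29
f 27 29 28
f 28 29 30
f 28 30 4
f 29 1 31
f 29 31 30
f 30 31 32
f 30 32 4
f 31 1 33
f 31 33 32
f 32 33 34
f 32 34 4
f 33 1 2
f 33 2 34
f 34 2 3
f 34 3 4
f 35 46 40
f 35 40 36
f 35 36 42
f 35 42 45
f 35 45 46
f 36 40 44
f 40 46 39
f 46 45 37
f 45 42 41
f 42 36 43
f 38 44 39
f 38 39 37
f 38 37 41
f 38 41 43
f 38 43 44
f 39 44 40
f 37 39 46
f 41 37 45
f 43 41 42
f 44 43 36
f 48 47 50
f 48 50 49
f 50 47 51
f 50 51 49
f 51 47 52
f 51 52 49
f 52 47 53
f 52 53 49
f 53 47 54
f 53 54 49
f 54 47 55
f 54 55 49
f 55 47 56
f 55 56 49
f 56 47 57
f 56 57 49
f 57 47 58
f 57 58 49
f 58 47 48
f 58 48 49
f 60 59 62
f 60 62 61
f 62 59 63
f 62 63 61
f 63 59 64
f 63 64 61
f 64 59 65
f 64 65 61
f 65 59 66
f 65 66 61
f 66 59 67
f 66 67 61
f 67 59 68
f 67 68 61
f 68 59 69
f 68 69 61
f 69 59 70
f 69 70 61
f 70 59 71
f 70 71 61
f 71 59 72
f 71 72 61
f 72 59 73
f 72 73 61
f 73 59 74
f 73 74 61
f 74 59 60
f 74 60 61
f 76 78 75
f 79 76 75
f 75 78 77
f 77 79 75
f 76 82 78
f 80 76 79
f 80 82 76
f 78 82 77
f 81 79 77
f 77 82 81
f 81 80 79
f 82 80 81

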